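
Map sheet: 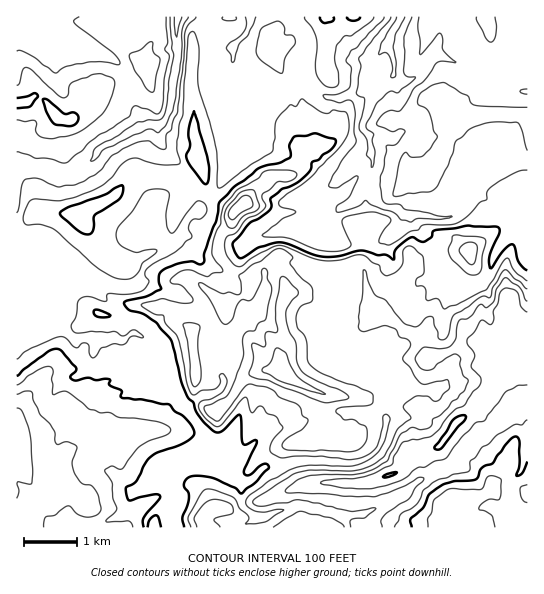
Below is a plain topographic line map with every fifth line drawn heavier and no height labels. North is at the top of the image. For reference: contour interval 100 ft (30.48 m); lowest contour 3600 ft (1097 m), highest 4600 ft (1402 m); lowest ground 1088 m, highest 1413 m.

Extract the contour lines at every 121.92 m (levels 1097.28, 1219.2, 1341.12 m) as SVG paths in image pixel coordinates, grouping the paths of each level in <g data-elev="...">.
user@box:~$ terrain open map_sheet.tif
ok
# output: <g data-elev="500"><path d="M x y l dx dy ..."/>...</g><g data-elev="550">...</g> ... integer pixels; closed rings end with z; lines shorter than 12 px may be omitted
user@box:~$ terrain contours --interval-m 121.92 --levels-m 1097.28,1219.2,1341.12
<g data-elev="1097.28"><path d="M182 17l-5 20-2-3-1-17"/><path d="M405 17l-10 18-2 12 3 15 0 13-3 3-2-1 2-10-4-12-3-2-7 1 2-11 16-26"/></g><g data-elev="1219.2"><path d="M144 527l0-9 15-19 1-4-7 0-23 6-3-3-1-11 10-5 10-20 7-7 28-10 12-8 1-6-5-9-7-7-7-4-6-7-27-5-20-1-1-1 1-6-13-6 1-6-15 1-6-2-12 3-4-1-3-3 6-6 0-4-14-16-4-2-10 2-31 25"/><path d="M161 527l-3-10-3-2-5 4-3 8"/><path d="M97 317l9 0 4-2-7-4-8-1-1 3z"/><path d="M527 270l-8-8-4-15-2-3-8 5-12 18-3 1-1-7 1-7 10-23-2-4-3-1-28 0-31 4-3 1-2 6-8 5-12-5-15 12-2 4 0 6-8-4-8 0-16-5-24 6-16 1-10-3-23-10-10-2-20 5-16 10-4 1-5-8-1-5 0-3 17-19 9-5 11-8 2-4-1-8 11-9 9-3 11-7 8-9 2-8 7-3 4-5 7-4 6-8-2-3-19-6-9 3-12 1-5 8 2 9-2 4-10 5-13 2-8 4-13 11-11 7-14 15-4 19-12 32-1 10-2 1-8-3-8 1-19 6-5 3-2 4 2 14-15 8-22 5 0 3 5 5 14 4 13 8 15 17 12 47 5 12 6 5 3 10 8 10 9 8 5 1 6-3 12-13 3-1 3 28 3 2 9-5 2 2-12 27-1 5 3 1 3 0 13-11 3 0 3 2-1 3-11 12-15 12-7-5-22-10-16-2-9 2-4 7 4 8 1 4-2 9-4 11 1 10"/><path d="M84 234l6 0 3-3 1-13 1-4 25-16 3-7-1-6-17 10-37 12-8 6 3 5 14 12z"/><path d="M204 183l2 1 2-3 1-15-15-55-5 18 1 17-4 11 4 8z"/><path d="M67 126l6 0 3-3 3-5-2-4-4-2-8 2-16-14-6-1 3 12 7 11 4 3z"/><path d="M17 108l13-1 8-10-1-3-3-1-7 3-10 2"/><path d="M320 17l1 4 4 2 8-2 1-2-1-2"/><path d="M347 17l1 2 5 2 6-2 1-2"/></g><g data-elev="1341.12"><path d="M527 420l-5 5-8 0-16 9-9 10-7 3-7 10-5 5 0 7-1 2-15 3-7 4-8 1-14 10-8 14-6 6-10 5-7 13"/><path d="M321 394l4 0-22-13-6-5-6-10-5-13-8-5-3 1-4 12-2 3-6 4-1 3 20 11z"/><path d="M527 312l-6-6-3-12-3-4-9-2-5 4-3 11-5 8 1 7-1 5-3 2-7-5-2 1-6 10-8 8 1 6 7 10-4 12 10 11-1 7-7 7-8 13-11 5-8 9-7 10-6 6-14 4-6 0-10 3-9 14-2 9-18 8-20 6-29 1-4 3 22 5 27 1 16-3 16-6 16-12 7-1 9-6 12-3 15-20 13-14 11-3 21-29 12-7 9 0"/></g>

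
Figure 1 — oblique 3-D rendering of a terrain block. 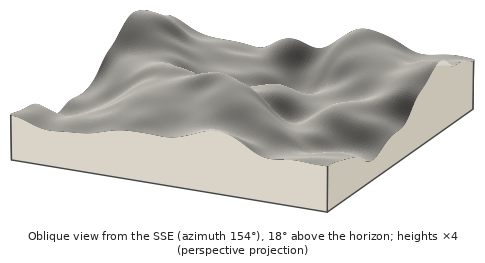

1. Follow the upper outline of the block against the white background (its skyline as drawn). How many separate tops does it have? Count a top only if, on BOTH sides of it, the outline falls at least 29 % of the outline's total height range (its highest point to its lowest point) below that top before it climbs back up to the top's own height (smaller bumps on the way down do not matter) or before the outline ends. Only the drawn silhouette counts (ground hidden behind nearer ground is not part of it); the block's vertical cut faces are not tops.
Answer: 1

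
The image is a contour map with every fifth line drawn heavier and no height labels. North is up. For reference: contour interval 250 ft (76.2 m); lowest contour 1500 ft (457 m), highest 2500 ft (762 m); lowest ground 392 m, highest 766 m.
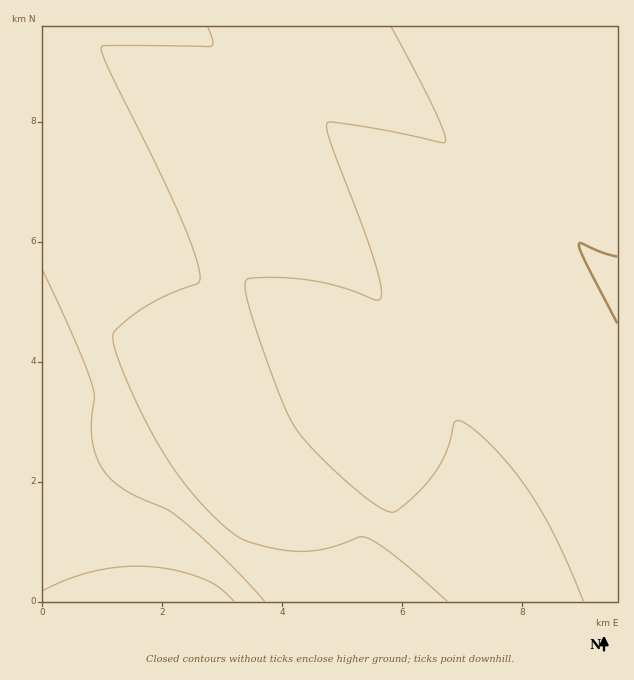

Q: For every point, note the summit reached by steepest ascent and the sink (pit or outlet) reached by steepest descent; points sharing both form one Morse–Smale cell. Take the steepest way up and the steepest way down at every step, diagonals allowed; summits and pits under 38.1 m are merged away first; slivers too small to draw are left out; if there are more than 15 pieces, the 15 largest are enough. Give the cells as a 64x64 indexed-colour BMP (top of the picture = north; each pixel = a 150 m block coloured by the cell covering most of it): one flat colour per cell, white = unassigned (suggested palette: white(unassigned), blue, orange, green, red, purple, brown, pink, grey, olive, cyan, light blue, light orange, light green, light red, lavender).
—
<image width="64" height="64" href="data:image/bmp;base64,Qk12CAAAAAAAAHYAAAAoAAAAQAAAAEAAAAABAAQAAAAAAAAIAAATCwAAEwsAABAAAAAAAAAA////ALR3HwAOf/8ALKAsACgn1gC9Z5QAS1aMAMJ34wB/f38AIr28AM++FwDox64AeLv/AIrfmACWmP8A1bDFABEREREREREREREREREREREREREREREREiIiIiIiIiIiERERERERERERERERERERERERERERERERIiIiIiIiIiIREREREREREREREREREREREREREREREREiIiIiIiIiIhERERERERERERERERERERERERERERERERIiIiIiIiIiEREREREREREREREREREREREREREREREREiIiIiIiIiIRERERERERERERERERERERERERERERERERIiIiIiIiIhEREREREREREREREREREREREREREREREREiIiIiIiIiERERERERERERERERERERERERERERERERERIiIiIiIiIREREREREREREREREREREREREREREREREREiIiIiIiIhERERERERERERERERERERERERERERERERESIiIiIiIiERERERERERERERERERERERERERERERERERIiIiIiIiIREREREREREREREREREREREREREREREREREiIiIiIiIhEREREREREREREREREREREREREREREREREiIiIiIiIiERERERERERERERERERERERERERERERERESIiIiIiIiIRERERERERERERERERERERERERERERERESIiIiIiIiIhERERERERERERERERERERERERERERERERIiIiIiIiIiERERERERERERERERERERERERERERERERIiIiIiIiIiIRERERERERERERERERERERERERERERERIiIiIiIiIiIhEREREREREREREREREREREREREREREREiIiIiIiIiIiEREREREREREREREREREREREREREREREiIiIiIiIiIiIRERERERERERERERERERERERERERERESIiIiIiIiIiIhERERERERERERERERERERERERERERESIiIiIiIiIiIiERERERERERERERERERERERERERERERIiIiIiIiIiIiMRERERERERERERERERERERERERERERIiIiIiIiIiIiMxERERERERERERERERERERERERERERIiIiIiIiIiIiIzEREREREREREREREREREREREREREREiIiIiIiIiIiIzMREREREREREREREREREREREREREREiIiIiIiIiIiIzMxEREREREREREREREREREREREREREiIiIiIiIiIiIjMzERERERERERERERERERERERERERESIiIiIiIiIiIjMzMRERERERERERERERERERERERERESIiIiIiIiIiIjMzMxERERERERERERERERERERERERERIiIiIiIiIiIiMzMzERERERERERERERERERERERERERIiIiIiIiIiIiMzMzMRERERERERERERERERERERERERIiIiIiIiIiIiIzMzMxEREREREREREREREREREREREREiIiIiIiIiIiIzMzMzEREREREREREREREREREREREREiIiIiIiIiIiIzMzMzMREREREREREREREREREREREREiIiIiIiIiIiIjMzMzMxERERERERERERERERERERERESIiIiIiIiIiIjMzMzMzERERERERERERERERERERERESIiIiIiIiIiIjMzMzMzMRERERERERERERERERERERESIiIiIiIiIiIiMzMzMzMxERERERERERERERERERERERIiIiIiIiIiIiMzMzMzMzERERERERERERERERERERERIiIiIiIiIiIiIzMzMzMzMRERERERERERERERERERERIiIiIiIiIiIiIzMzMzMzMxEREREREREREREREREREREiIiIiIiIiIiIzMzMzMzMzEREREREREREREREREREREiIiIiIiIiIiIjMzMzMzMzMREREREREREREREREREREiIiIiIiIiIiIjMzMzMzMzMxERERERERERERERERERESIiIiIiIiIiIjMzMzMzMzMzERERERERERERERERERESIiIiIiIiIiIiMzMzMzMzMzMRERERERERERERERERESIiIiIiIiIiIiMzMzMzMzMzMxERERERERERERERERERIiIiIiIiIiIiMzMzMzMzMzMzERERERERERERERERERIiIiIiIiIiIiIzMzMzMzMzMzMRERERERERERERERERIiIiIiIiIiIiIzMzMzMzMzMzMxEREREREREREREREREiIiIiIiIiIiIzMzMzMzMzMzMzEREREREREREREREREiIiIiIiIiIiIjMzMzMzMzMzMzMREREREREREREREREiIiIiIiIiIiIjMzMzMzMzMzMzMxERERERERERERERESIiIiIiIiIiIjMzMzMzMzMzMzMzERERERERERERERESIiIiIiIiIiIiMzMzMzMzMzMzMzMRERERERERERERESIiIiIiIiIiIiMzMzMzMzMzMzMzMxERERERERERERERIiIiIiIiIiIiIzMzMzMzMzMzMzMzERERERERERERERIiIiIiIiIiIiIzMzMzMzMzMzMzMzMRERERERERERERIiIiIiIiIiIiIzMzMzMzMzMzMzMzMxEREREREREREREiIiIiIiIiIiIjMzMzMzMzMzMzMzMzEREREREREREREiIiIiIiIiIiIjMzMzMzMzMzMzMzMzMREREREREREREiIiIiIiIiIiIjMzMzMzMzMzMzMzMzMxERERERERERESIiIiIiIiIiIiMzMzMzMzMzMzMzMzMz"/>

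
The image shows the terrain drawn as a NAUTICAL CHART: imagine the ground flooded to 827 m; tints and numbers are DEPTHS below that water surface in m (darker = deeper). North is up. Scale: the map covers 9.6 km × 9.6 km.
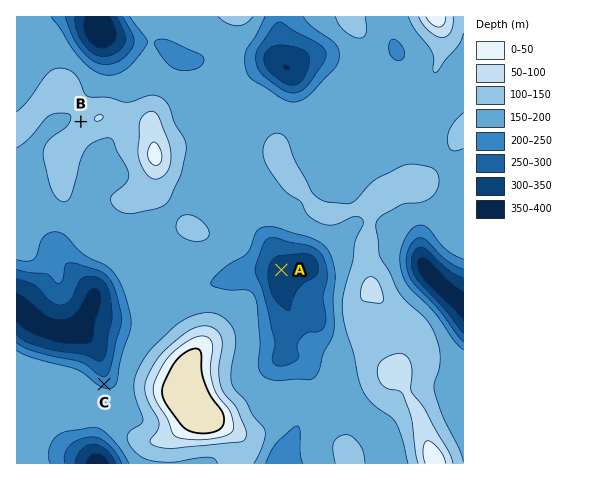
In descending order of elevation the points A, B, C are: B C A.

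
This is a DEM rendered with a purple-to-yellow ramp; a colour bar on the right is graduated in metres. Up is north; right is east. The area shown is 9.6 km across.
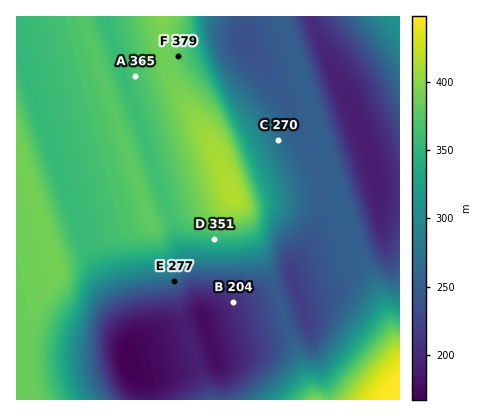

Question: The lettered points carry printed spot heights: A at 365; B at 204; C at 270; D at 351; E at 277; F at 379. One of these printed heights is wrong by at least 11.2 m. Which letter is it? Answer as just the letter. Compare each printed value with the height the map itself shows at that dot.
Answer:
E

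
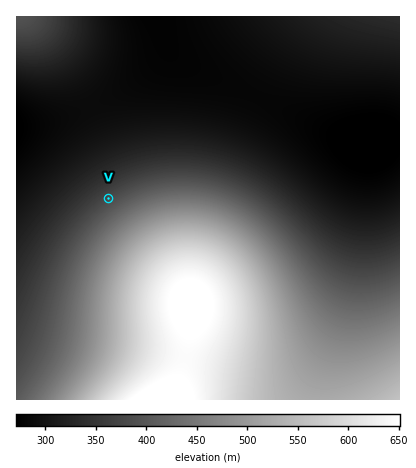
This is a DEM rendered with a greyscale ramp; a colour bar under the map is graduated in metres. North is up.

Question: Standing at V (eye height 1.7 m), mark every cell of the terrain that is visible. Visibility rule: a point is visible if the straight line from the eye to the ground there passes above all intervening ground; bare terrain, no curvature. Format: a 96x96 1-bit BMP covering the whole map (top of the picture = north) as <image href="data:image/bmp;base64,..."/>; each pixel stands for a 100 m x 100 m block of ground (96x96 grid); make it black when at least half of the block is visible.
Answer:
<image width="96" height="96" href="data:image/bmp;base64,Qk2+BAAAAAAAAD4AAAAoAAAAYAAAAGAAAAABAAEAAAAAAIAEAAATCwAAEwsAAAIAAAAAAAAA////AAAAAAAAAAAAAAAAAAAAAAAAAAAAAAAAAAAAAAAAAAAAAAAAAAAAAAAAAAAAAAAAAAAAAAAAAAAAAAAAAAAAAAAAAAAAAAAAAAAAAAAAAAAAAAAAAAAAAAAAAAAAAAAAAAAAAAAAAAAAAAAAAAAAAAAAAAAAAAAAAAAAAAAAAAAAAAAAAAAAAAAAAAAAAAAAAAAAAAAAAAAAAAAAAAAAAAAAAAAAAAAAAAAAAAAAAAAAAAAAAAAAAAAAAAAAAAAAAAAAAAAAAAAAAAAAAAAAAAAAAAAAAAAAAAAAAAAAAAAAAAAAAAAAAAAAAAAAAAAAAAAAAAAAAAAAAAAAAAAAAAAAAAAAAAAAAAAAAAAAAAAAAAAAAAAAAAAAAAAAAAAAAAAAAAAAAAAAAAAAAAAAAAAAAAAAAAAAAAAAAAAAAAAAAAAAAAAAAAAAAAAAAAAAAAAAAAAAAAAAAAAAAAAAAAAAAAAAAAAAAAAAAAAAAAAAAAAAAAAAAAAAAAAAAAAAAAAAAAAAAAAAAAAAAAAAAAAAAAAAAAAAAAAAAAAAAAAAAAAAAAAAAAAAAAADAAAAAAAAAAAAAAAf4AAAAAAAAAAAAAA/8AAAAAAAAAAAAAB/8AAAAAAAAAAAAAD/+AAAAAAAAAAAAAD/+AAAAAAAAADAAAH/+AAAAAAAAADwAAH/+AAAAAAAAAD4AAP/+AAAAAAAAAD+AAP/8AAAAAAAAAD/gAP/8AAAAAAAAAD/8Af/4AAAAAAAAAD//Af/wAAAAAAAAAD/////gAAAAAAAAAD////+AAAAAAAAAAD////4AAAAAAAAAAD////gAAAAAAAAAAD////AAAAAAAAAAAD////AAAAAAAAAAAD////AAAAAAAAAAAD////AAAAAAAAAAAD////gAAAAAAAAAAD////gAAAAAAAAAAD////wAAAAAAAAAAD////4AAAAAAAAAAD////4AAAAAAAAAAD////8AAAAAAAAAAD////+AAAAAAAAAAD////+AAAAAAAAAAD/////AAAAAAAAAAD/////gAAAAAAAAAD/////wAAAAAAAAAD/////4AAAAAAAAAD/////8AAAAAAAAAD/////+AAAAAAAAAD//////AAAAAAAAAD//////gAAAAAAAAD//////4AAAAAAAAD//////8AAAAAAAAD//////+AAAAAAAAD///////gAAAAAAAD///////wAAAAAAAD///////8AAAAAAAD////////AAAAAAAD////////wAAAAAAD////////4AAAAAAD/////////AAAAAAD/////////wAAAAAD/////////8AAAAAD//////////gAAAAD//////////4AAAAD///////////AAAAD///////////4AAAD////////////AAAD////////////4AAD/////////////AAD/////////////4AD//////////////AD//////////////wD//////////////+D///////////////4="/>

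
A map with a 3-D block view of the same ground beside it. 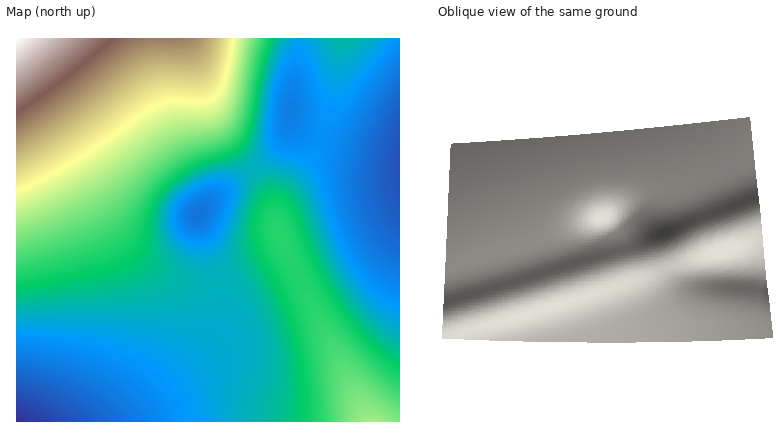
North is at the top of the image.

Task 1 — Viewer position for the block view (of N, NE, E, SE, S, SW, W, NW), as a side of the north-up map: E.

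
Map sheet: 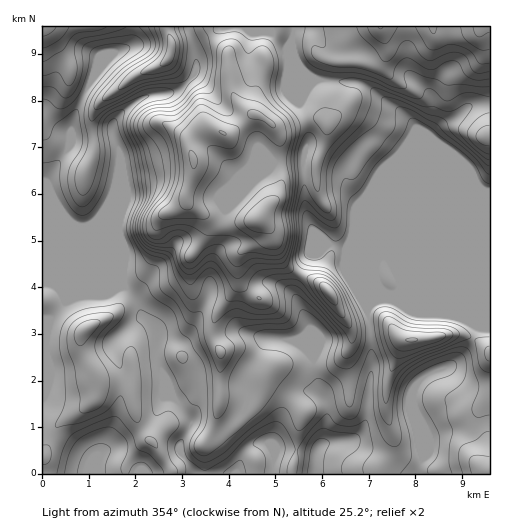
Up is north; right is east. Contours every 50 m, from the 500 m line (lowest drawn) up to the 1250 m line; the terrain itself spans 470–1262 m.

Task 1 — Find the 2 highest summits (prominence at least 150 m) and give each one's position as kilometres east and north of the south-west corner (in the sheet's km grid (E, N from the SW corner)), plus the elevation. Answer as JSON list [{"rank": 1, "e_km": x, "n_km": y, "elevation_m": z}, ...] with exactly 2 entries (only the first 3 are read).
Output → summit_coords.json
[{"rank": 1, "e_km": 3.24, "n_km": 6.76, "elevation_m": 1257}, {"rank": 2, "e_km": 2.74, "n_km": 8.96, "elevation_m": 1121}]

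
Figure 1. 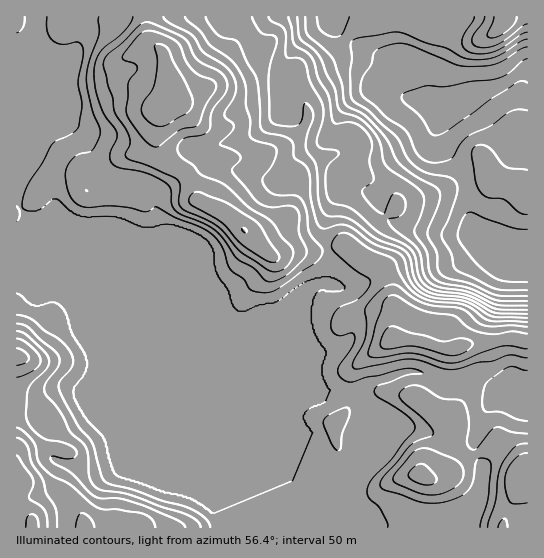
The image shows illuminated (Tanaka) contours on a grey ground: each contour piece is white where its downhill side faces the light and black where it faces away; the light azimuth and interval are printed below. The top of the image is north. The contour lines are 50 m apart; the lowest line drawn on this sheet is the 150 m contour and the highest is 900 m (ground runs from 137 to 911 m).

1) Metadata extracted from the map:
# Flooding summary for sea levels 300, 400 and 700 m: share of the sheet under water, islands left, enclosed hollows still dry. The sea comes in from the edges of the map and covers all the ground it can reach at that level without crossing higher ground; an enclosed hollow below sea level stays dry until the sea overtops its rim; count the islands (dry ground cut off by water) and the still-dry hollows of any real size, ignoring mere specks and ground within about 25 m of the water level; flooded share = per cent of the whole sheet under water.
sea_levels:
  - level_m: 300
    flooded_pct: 14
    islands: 0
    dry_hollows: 0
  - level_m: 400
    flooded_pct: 18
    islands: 0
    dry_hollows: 0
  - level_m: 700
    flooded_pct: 86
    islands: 2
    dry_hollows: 0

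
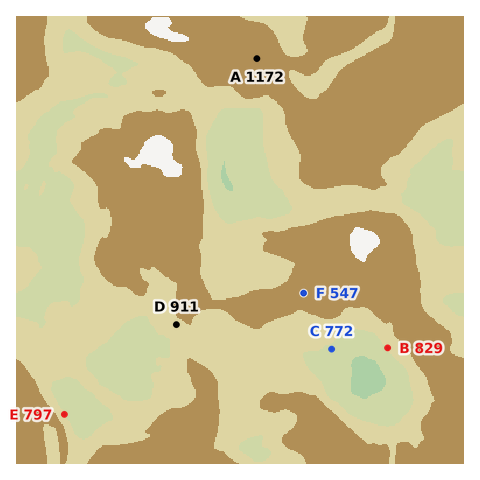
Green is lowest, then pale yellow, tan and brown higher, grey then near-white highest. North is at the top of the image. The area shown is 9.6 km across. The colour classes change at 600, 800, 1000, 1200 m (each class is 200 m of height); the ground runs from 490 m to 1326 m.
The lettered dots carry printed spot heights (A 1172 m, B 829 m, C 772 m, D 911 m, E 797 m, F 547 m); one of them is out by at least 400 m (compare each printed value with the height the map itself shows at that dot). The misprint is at F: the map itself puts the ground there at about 1047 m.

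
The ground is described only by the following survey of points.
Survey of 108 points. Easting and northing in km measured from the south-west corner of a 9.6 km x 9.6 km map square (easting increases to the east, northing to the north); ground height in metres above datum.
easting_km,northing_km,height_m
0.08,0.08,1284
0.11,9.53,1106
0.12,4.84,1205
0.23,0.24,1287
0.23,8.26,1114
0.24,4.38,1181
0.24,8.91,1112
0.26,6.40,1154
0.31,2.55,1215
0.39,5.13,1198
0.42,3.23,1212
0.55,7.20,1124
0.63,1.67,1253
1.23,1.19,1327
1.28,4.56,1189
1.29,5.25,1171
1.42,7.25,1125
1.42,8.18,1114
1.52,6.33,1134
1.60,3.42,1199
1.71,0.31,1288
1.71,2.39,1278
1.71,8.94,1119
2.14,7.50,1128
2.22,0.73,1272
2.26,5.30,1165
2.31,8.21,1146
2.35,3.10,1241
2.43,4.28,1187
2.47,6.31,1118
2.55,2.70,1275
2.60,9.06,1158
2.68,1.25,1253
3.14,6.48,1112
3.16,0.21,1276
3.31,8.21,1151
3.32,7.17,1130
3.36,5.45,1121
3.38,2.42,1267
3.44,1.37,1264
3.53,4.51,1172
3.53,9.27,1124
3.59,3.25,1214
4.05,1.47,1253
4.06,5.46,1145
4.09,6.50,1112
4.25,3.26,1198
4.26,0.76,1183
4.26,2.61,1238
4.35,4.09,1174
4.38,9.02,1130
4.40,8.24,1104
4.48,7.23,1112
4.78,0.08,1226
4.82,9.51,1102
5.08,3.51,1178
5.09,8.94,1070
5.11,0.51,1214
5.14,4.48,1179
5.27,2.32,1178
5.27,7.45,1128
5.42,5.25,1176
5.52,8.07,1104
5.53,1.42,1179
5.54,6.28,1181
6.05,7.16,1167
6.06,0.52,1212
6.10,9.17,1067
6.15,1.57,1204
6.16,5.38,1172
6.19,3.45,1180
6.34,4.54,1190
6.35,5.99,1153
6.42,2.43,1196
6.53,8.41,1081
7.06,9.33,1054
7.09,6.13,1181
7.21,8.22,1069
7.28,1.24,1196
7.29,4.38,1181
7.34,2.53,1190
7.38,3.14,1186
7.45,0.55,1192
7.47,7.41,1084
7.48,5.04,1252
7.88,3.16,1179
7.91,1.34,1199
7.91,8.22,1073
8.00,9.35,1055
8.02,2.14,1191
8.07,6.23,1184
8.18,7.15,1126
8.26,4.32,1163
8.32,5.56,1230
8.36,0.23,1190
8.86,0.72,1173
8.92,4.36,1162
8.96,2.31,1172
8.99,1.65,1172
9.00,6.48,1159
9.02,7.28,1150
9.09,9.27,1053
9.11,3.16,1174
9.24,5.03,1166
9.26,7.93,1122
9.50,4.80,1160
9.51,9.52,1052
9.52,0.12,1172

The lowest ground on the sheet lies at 1050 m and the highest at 1330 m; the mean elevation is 1170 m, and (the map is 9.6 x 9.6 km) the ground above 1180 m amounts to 39.4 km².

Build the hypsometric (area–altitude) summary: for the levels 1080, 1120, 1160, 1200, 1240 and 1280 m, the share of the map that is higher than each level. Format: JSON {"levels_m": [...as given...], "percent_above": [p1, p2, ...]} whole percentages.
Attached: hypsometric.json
{"levels_m": [1080, 1120, 1160, 1200, 1240, 1280], "percent_above": [93, 80, 60, 24, 12, 5]}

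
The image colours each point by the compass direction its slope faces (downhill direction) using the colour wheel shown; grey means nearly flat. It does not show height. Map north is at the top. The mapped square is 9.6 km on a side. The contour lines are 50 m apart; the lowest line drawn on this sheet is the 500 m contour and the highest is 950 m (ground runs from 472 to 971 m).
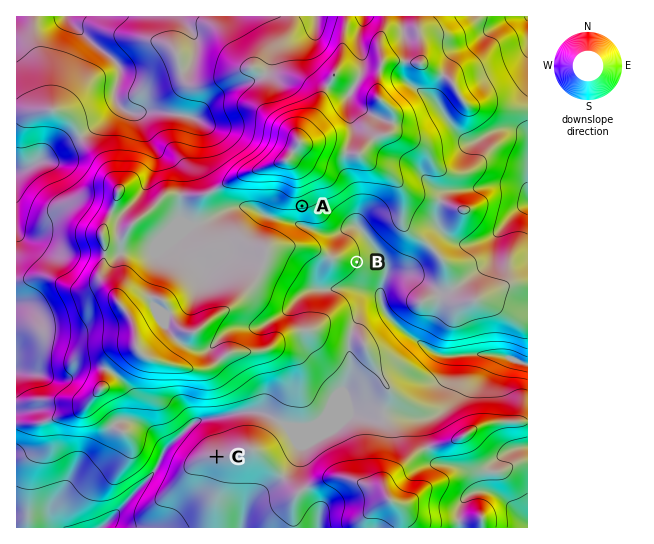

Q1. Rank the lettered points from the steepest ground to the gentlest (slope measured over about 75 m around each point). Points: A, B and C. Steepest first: A B C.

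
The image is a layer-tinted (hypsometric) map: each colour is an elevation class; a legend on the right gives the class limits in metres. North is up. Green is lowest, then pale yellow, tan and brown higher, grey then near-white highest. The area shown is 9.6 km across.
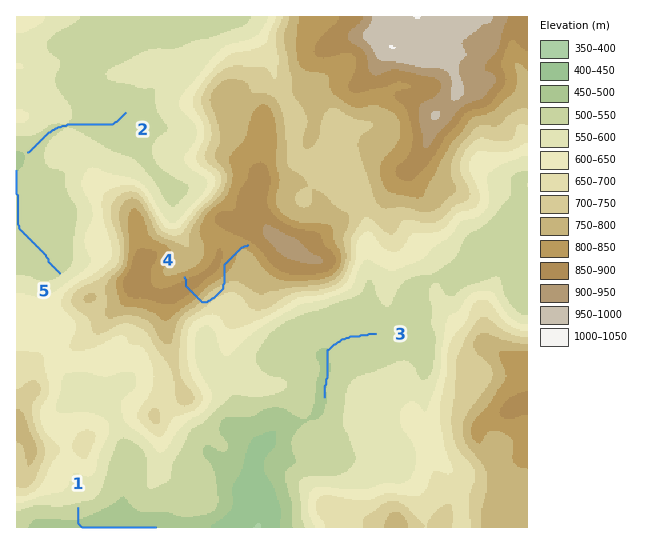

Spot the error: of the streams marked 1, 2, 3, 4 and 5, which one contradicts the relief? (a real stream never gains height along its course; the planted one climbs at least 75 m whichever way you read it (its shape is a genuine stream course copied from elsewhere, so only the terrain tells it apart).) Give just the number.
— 4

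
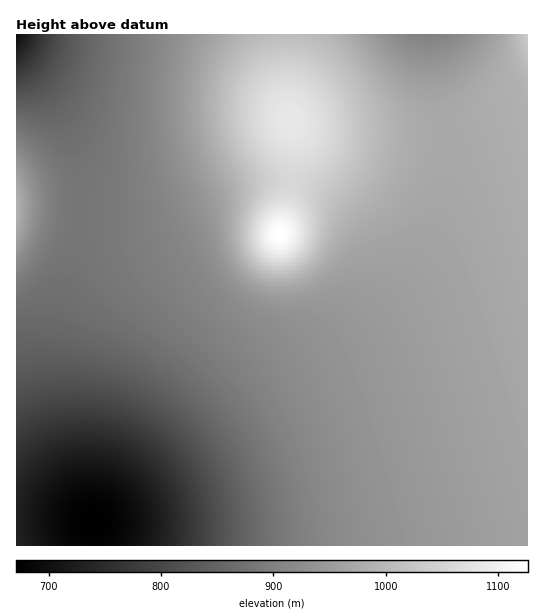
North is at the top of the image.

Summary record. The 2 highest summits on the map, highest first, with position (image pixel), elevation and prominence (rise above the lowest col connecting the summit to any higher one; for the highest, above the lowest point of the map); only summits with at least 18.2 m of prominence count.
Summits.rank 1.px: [279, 235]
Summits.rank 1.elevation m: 1126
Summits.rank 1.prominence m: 455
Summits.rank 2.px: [291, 121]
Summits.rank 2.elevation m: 1085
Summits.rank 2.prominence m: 31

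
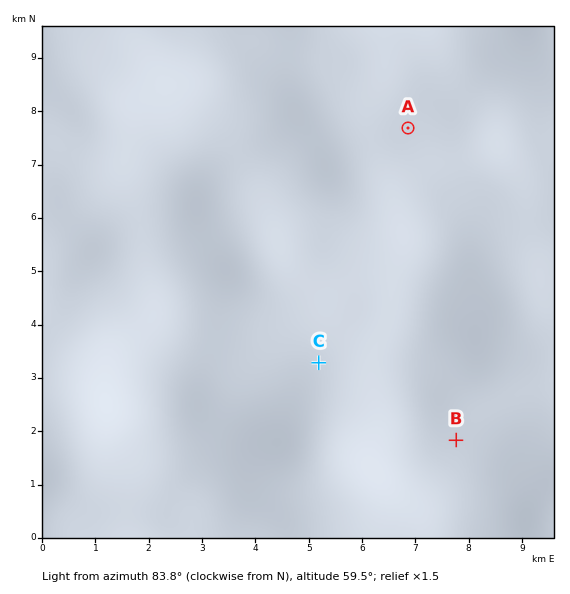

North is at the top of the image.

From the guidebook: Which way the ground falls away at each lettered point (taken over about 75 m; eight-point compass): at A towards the N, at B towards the S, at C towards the N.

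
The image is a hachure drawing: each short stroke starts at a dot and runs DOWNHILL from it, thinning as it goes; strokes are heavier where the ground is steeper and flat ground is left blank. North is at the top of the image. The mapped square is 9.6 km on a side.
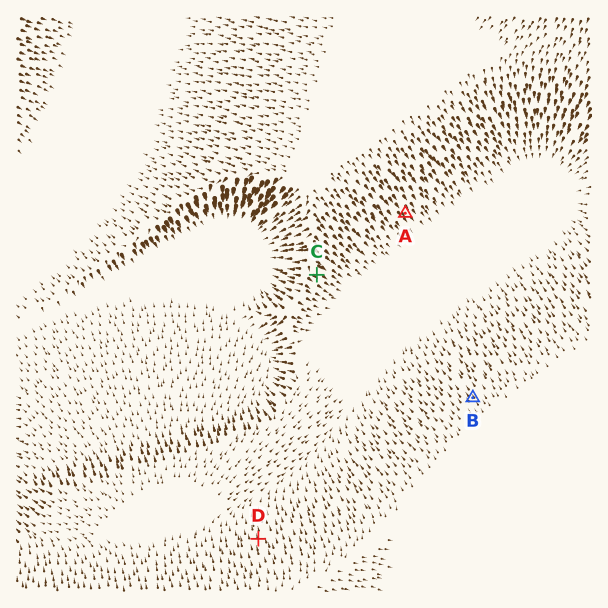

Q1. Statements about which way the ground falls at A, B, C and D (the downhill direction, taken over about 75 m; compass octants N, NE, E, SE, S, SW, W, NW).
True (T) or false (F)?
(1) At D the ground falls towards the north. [T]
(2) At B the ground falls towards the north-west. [T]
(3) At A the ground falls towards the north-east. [F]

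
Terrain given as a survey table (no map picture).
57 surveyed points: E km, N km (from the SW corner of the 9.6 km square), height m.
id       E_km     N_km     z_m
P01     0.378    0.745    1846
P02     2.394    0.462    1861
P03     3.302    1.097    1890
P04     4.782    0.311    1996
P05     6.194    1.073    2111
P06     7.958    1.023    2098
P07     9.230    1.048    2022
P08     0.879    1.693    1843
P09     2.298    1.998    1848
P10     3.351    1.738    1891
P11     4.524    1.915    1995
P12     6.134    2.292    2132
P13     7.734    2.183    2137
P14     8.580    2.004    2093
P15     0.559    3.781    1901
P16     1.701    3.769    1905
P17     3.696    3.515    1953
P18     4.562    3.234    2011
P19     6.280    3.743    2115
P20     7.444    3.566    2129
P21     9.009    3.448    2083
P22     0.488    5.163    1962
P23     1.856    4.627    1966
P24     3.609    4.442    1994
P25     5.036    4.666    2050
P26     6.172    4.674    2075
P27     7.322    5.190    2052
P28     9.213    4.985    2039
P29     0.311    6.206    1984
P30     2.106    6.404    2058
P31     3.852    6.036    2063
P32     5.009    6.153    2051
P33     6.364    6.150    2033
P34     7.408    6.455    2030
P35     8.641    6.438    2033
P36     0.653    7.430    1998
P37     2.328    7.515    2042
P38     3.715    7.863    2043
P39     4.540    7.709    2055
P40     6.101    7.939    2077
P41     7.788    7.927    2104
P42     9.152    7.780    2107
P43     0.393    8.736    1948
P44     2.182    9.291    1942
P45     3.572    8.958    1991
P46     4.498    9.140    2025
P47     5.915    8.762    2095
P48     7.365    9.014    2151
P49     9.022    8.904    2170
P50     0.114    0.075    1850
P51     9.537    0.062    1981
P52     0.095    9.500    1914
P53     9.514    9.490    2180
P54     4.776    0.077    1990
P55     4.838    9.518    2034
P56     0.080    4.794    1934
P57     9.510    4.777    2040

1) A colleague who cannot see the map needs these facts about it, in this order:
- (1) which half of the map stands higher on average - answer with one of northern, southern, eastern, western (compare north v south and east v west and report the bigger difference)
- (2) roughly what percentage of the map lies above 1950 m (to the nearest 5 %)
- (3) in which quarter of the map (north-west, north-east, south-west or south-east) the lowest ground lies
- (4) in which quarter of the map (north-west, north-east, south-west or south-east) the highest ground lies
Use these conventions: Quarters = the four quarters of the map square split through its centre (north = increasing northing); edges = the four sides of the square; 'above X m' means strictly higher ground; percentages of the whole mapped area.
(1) The eastern half stands higher on average than the western half.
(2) Ground above 1950 m makes up about 80 % of the sheet.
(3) Look to the south-west quarter for the lowest ground.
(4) The highest point lies in the north-east quarter of the map.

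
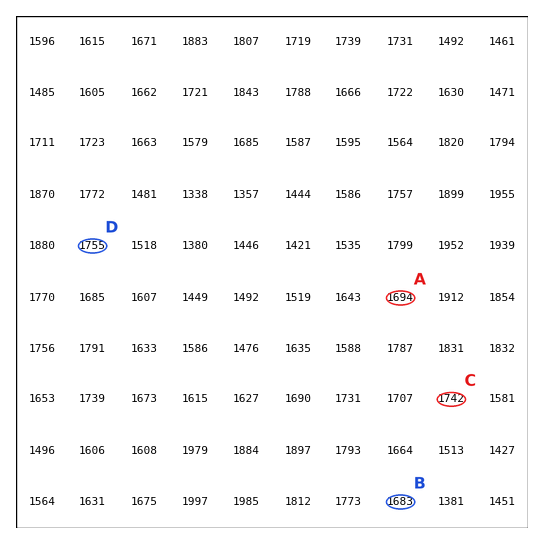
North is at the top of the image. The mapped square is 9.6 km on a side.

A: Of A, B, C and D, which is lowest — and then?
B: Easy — B A C D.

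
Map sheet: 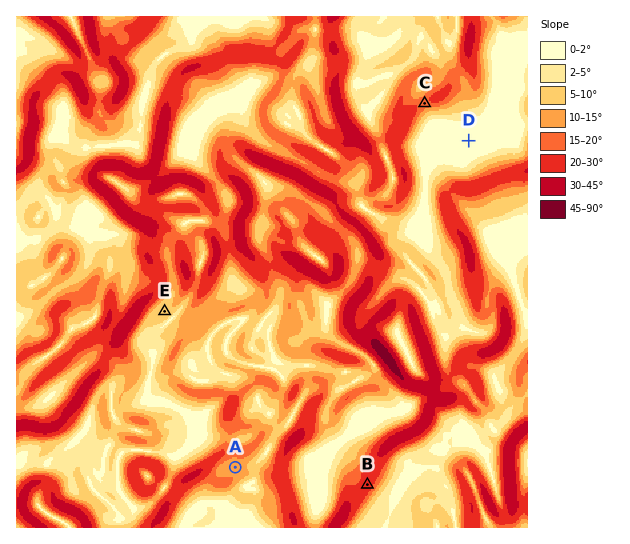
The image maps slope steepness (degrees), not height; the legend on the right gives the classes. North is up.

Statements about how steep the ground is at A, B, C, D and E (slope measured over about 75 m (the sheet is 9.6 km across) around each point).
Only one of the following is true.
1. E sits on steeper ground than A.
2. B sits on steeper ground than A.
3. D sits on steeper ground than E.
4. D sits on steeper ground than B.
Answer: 2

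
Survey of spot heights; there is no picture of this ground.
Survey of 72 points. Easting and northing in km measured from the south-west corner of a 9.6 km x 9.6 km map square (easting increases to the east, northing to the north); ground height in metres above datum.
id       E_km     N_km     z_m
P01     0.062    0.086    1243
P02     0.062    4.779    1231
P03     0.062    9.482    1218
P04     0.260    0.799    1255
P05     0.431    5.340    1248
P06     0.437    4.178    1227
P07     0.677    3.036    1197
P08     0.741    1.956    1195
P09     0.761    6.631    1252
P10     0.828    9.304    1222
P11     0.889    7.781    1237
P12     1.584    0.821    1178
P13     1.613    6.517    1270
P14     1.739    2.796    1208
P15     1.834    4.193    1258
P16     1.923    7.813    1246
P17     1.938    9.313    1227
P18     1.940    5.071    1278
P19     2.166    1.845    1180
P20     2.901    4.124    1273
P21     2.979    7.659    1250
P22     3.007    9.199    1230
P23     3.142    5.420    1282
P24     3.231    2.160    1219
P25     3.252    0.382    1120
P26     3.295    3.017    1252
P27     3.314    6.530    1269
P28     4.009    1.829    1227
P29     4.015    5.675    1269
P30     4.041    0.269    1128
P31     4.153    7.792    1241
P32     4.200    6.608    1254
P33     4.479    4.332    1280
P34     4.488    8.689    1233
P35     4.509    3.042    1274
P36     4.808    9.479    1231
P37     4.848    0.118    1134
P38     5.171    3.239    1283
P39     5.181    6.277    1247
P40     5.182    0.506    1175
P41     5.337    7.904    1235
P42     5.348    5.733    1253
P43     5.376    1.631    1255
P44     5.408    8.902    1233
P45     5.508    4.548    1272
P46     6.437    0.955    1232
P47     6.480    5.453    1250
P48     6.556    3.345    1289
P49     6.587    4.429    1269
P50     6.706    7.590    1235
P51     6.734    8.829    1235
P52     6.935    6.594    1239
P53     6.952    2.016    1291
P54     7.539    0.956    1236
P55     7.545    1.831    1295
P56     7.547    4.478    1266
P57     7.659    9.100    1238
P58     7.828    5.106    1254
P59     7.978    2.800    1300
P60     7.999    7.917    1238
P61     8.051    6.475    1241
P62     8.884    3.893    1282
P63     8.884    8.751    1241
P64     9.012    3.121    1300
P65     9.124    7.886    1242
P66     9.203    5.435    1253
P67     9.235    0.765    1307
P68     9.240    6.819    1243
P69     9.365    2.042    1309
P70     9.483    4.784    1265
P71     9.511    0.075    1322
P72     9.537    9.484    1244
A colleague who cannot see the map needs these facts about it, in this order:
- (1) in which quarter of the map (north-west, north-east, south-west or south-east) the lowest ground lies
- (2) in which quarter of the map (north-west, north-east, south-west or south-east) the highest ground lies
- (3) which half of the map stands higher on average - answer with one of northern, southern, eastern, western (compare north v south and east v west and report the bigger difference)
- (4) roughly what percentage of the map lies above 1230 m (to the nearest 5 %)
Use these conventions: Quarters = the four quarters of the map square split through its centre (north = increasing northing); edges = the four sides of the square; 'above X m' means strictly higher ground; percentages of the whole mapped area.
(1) The lowest ground is in the south-west quarter.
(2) The highest point lies in the south-east quarter of the map.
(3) The eastern half stands higher on average than the western half.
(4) Roughly 80 % of the ground is higher than 1230 m.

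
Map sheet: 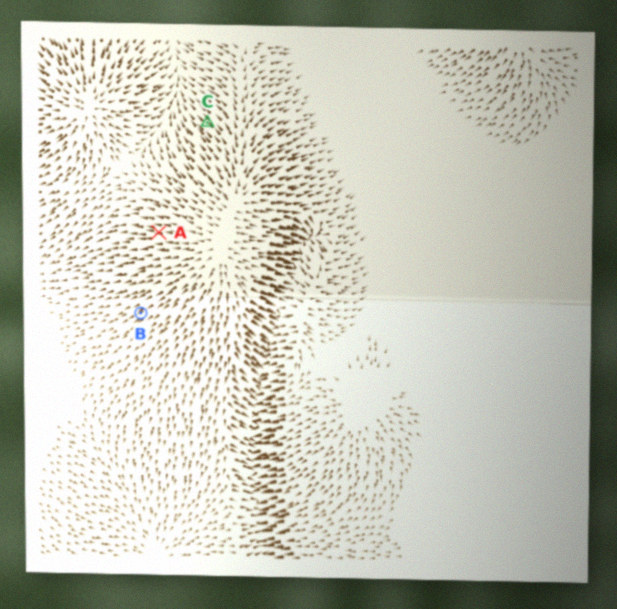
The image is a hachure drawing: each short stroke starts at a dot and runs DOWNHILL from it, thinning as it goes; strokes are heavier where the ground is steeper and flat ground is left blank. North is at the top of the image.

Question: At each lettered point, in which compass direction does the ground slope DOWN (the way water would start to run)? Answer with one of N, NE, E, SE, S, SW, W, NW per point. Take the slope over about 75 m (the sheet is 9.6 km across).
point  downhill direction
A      W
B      SW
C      NW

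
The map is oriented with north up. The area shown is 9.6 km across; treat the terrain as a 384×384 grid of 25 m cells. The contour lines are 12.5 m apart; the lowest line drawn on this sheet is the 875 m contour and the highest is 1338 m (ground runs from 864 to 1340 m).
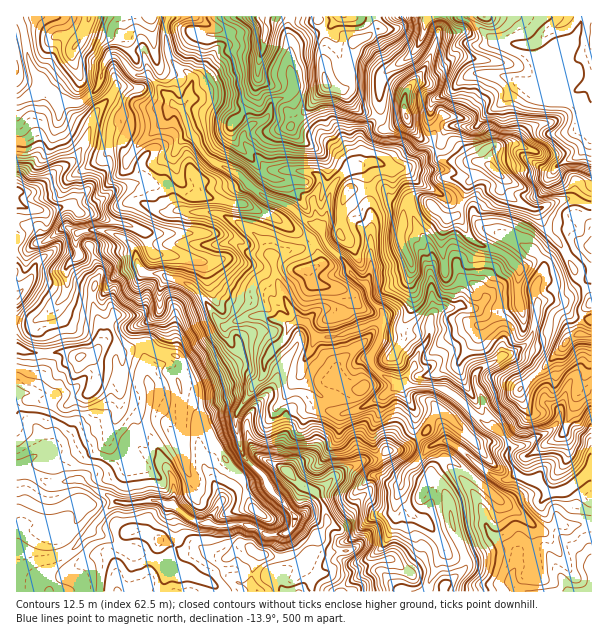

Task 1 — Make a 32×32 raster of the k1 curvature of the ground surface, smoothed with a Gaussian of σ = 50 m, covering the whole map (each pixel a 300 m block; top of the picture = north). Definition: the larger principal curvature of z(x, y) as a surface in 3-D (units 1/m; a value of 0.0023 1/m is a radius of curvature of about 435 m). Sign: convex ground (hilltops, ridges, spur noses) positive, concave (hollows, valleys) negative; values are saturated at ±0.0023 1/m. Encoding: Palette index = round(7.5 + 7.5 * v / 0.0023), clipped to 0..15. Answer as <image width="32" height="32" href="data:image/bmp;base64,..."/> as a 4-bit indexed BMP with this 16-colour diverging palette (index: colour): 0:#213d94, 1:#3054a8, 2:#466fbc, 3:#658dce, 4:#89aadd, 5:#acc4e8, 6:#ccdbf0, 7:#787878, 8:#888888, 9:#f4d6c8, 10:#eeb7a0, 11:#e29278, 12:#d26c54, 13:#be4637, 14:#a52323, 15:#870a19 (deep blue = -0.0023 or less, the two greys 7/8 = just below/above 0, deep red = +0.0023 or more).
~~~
<image width="32" height="32" href="data:image/bmp;base64,Qk12AgAAAAAAAHYAAAAoAAAAIAAAACAAAAABAAQAAAAAAAACAAATCwAAEwsAABAAAAAAAAAAlD0hAKhUMAC8b0YAzo1lAN2qiQDoxKwA8NvMAHh4eACIiIgAyNb0AKC37gB4kuIAVGzSADdGvgAjI6UAGQqHAIiHiYiIiJmJqbuIqriImYmIiYmIeImJmImpu5ibiIiYiJiZeImaz96p/pqYuYiIiIiJiamcurro3MyYiMeHqpmIiaqbi87v672ZiIm4mqmYiImZqayoy43rfIepmeuZiYiImYmbifrvjtmYup6pmaiIiIiImo+/7Mi+7KzL2ti4iHiIiJmeype5qcrJr7qcyIeIiYiJytmJmIuam+h53LqZmpiIibuviYiais6cnLmbiImph4m5mLeInKi5u7zJmYeKmIeciJi4iJrLmsiorZnLuqmru4ioi5m7rJqamJnoh4eamqp3qqqZi5uZmZnKvZiIrdu6iomJiqx7mKmayYu4iMx92qmIiaq6yrqae5iLuor7enioiIqamZu8mIqYmp+o243Lq7iJq7qdrHmcp8ip+9qbmaqpibvJnYqNqHqonJzN2pqpebuLmH2LyHeaiKu8t3iKrOyaqqeczKir36rLi8yomaqZy6m5qquqrNa6qcmZiIupjIh6iId8qtqXunmMiYqMmcmZyXiHu5va7qeJeaiYmIyqvHmK7Pq4zKl3mYrYmIiayZunvY+d3IibuIiKrJqId6uY29mPiomod4injI6qqHiel6u4jPx4iIiImZuKu5mJn3i5uYjru7qIiJqbmZuKqX6Xqayaj5h3iIiJiqiLm6qdqbqJzo+7uIiK"/>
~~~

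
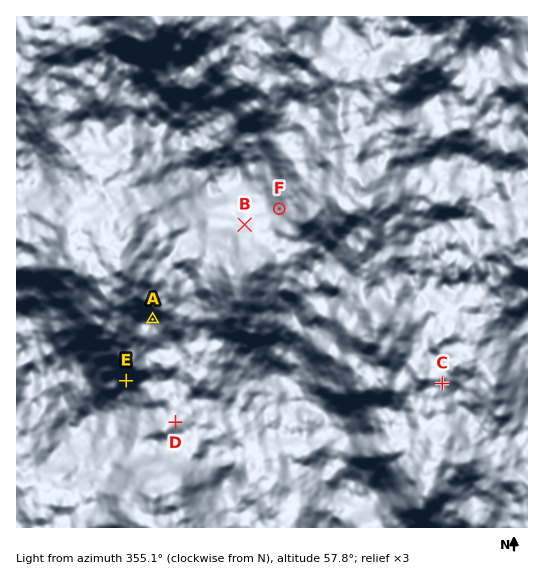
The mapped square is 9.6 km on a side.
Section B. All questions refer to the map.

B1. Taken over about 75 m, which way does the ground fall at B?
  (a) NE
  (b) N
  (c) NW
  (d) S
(b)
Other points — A S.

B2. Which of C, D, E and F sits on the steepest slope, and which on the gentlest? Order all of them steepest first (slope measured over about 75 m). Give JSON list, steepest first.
["E", "F", "C", "D"]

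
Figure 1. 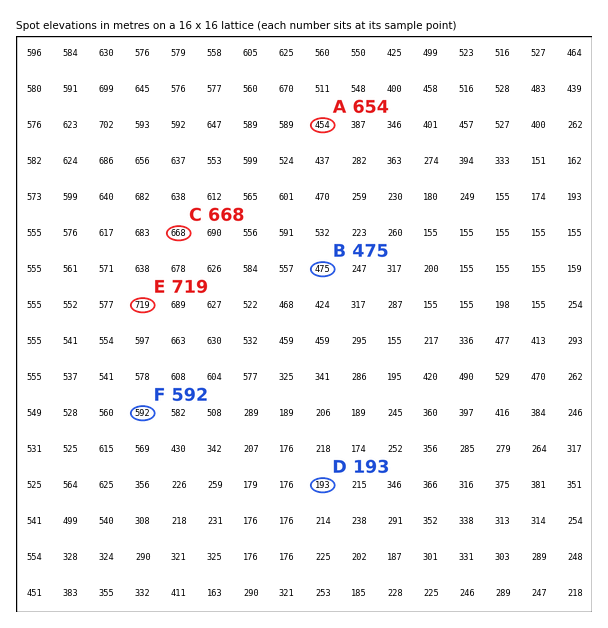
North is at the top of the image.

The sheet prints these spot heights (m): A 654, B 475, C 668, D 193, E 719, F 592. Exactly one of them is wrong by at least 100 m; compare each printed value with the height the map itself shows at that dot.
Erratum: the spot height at A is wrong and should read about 454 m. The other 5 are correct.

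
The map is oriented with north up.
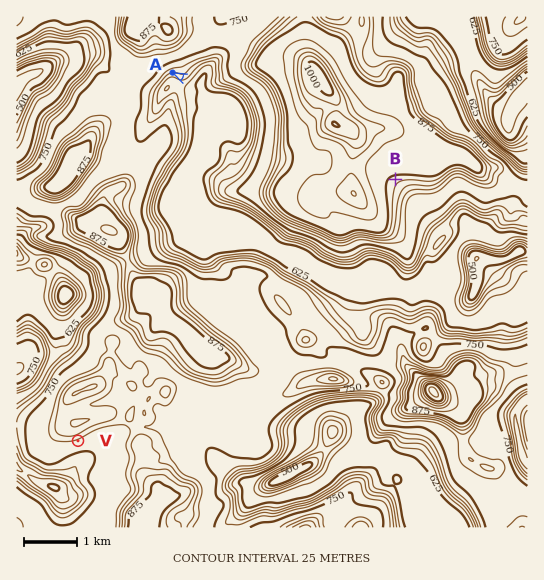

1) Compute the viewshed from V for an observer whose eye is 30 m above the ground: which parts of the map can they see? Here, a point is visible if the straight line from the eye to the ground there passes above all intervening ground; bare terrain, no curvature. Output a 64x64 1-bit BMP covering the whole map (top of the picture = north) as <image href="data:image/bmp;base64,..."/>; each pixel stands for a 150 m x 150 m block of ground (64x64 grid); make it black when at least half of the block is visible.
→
<image width="64" height="64" href="data:image/bmp;base64,Qk0+AgAAAAAAAD4AAAAoAAAAQAAAAEAAAAABAAEAAAAAAAACAAATCwAAEwsAAAIAAAAAAAAA////AAAAAAD//gAAAAAAAP/+AAAAAAAA//+AAAAAAAD5/4AAAAAAAOB/wAAAAAAAgH/AAAAAAAAB/8AAAAAAAAP/gAAAAAAAH/8AAAAAAAA//wAAAAAAAH//AAAAAAAAB/8AAAAAAAAB/wAAAAAAAAB7gAAAAAAAAAEAeAAA/AAAAAAfwAH4AAAAIAfgA/gAAAAAAPOD8AAAAADAPwHgAAAAB4AAAMAAAAAHAAAAAAAAAAYAAAAAAAAABgAAAAAAAAAEAAAAAAAAAAAAAAAAAAAAAAAAAAAAAAAAAAAAAAAAAAAAAAAAAAAAAAAAAAAAAAAAAAAAAAAAAAAAAAAAAAAAAAAAAAAAAAAAAAAAAAAAAAAAAAAAAAAAAAAAAAAAAAAAAAAAAAAAAAAAAAAAAAAAAAAAAAAAAAAAAAAAAAAAAAAAAAAAAAAAAAAAAAAAAAAAAAAAAAAAAAAAAAAAAAAAAAAAAAAAAAAAAAAAAAAAAAAAAAAAAAAAAAAAAAAAAAAAAAAAAAAAAAAAAAAAAAAAAAAAAAAAAAAAAAAAAAAAAAAAAAAAAAAAAAAAAAAAAAAAAAAAAAAAAAAAAAAAAAAAAAAAAAAAAAAAAAAAAAAAAAAAAAAAAAAAAAAAAAAAAAAAAAAAAAAAAAAAAAAAAAAAAAAAAAAAAAAAAAAAAAAAAAAAAAAAAA=="/>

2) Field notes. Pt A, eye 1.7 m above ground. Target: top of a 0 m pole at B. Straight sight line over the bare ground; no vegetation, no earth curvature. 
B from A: no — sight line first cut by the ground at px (276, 122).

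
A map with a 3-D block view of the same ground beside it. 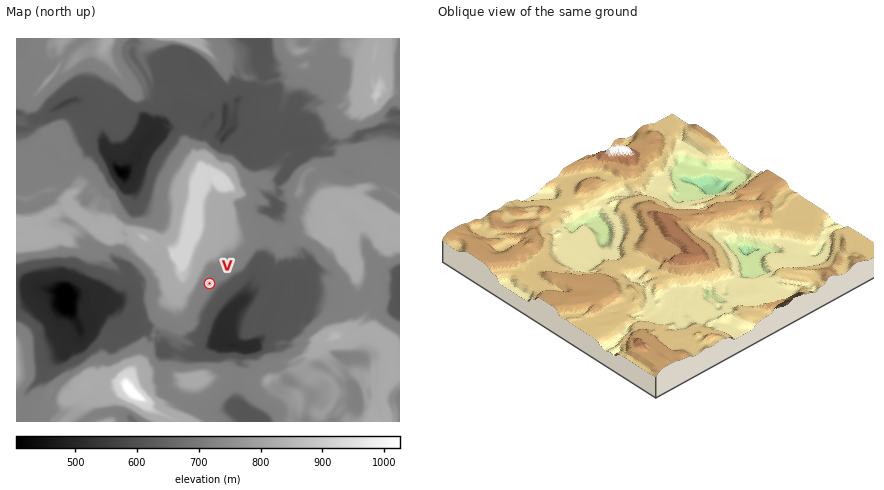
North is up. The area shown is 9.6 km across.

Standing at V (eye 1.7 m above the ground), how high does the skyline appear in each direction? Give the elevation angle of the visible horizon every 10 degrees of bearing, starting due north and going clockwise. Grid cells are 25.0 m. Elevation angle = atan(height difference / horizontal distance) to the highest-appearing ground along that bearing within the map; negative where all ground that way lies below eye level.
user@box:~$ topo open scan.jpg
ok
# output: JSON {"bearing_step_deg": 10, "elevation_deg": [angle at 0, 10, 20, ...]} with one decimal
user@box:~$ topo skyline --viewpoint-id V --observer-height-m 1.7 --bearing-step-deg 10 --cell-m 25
{"bearing_step_deg": 10, "elevation_deg": [8.4, 7.6, 5.7, 4.4, 1.3, 1.2, 1.9, 1.9, 1.7, 1.1, 0.2, 1.8, 1.9, 1.3, 0.9, 1.7, -0.0, 0.0, 2.2, 2.4, 2.2, 5.0, 5.4, 4.8, 7.2, 9.9, 12.2, 13.7, 14.5, 14.9, 15.0, 14.8, 13.7, 12.4, 10.8, 9.3]}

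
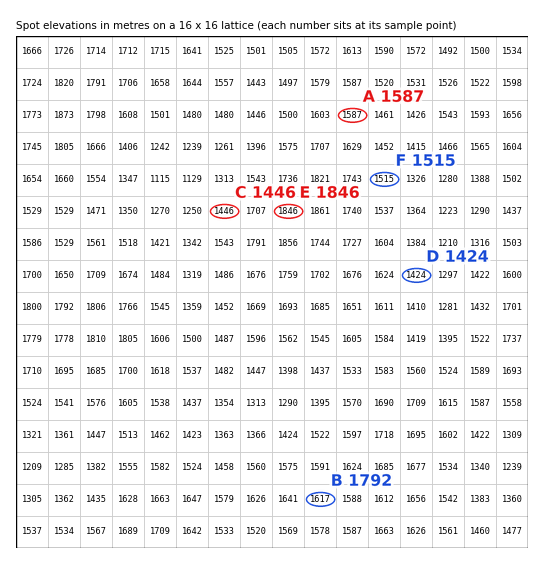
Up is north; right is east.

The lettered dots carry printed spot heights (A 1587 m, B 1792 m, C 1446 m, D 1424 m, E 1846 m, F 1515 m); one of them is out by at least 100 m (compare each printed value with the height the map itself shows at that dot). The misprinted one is B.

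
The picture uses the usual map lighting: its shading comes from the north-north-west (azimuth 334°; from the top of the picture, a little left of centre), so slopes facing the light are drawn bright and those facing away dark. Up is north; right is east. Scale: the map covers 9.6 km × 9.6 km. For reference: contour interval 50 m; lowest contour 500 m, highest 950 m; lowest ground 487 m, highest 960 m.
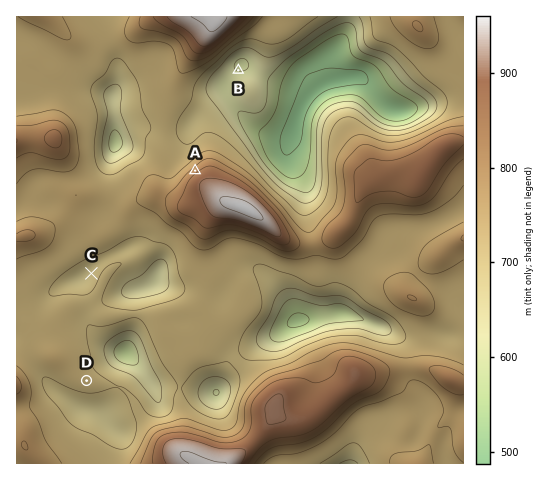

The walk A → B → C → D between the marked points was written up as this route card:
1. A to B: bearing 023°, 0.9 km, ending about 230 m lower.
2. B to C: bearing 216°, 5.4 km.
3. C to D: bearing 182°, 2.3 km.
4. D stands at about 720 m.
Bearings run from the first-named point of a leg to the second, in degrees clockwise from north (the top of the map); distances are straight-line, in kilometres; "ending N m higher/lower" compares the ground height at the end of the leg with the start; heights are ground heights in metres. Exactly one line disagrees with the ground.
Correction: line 1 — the distance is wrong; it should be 2.3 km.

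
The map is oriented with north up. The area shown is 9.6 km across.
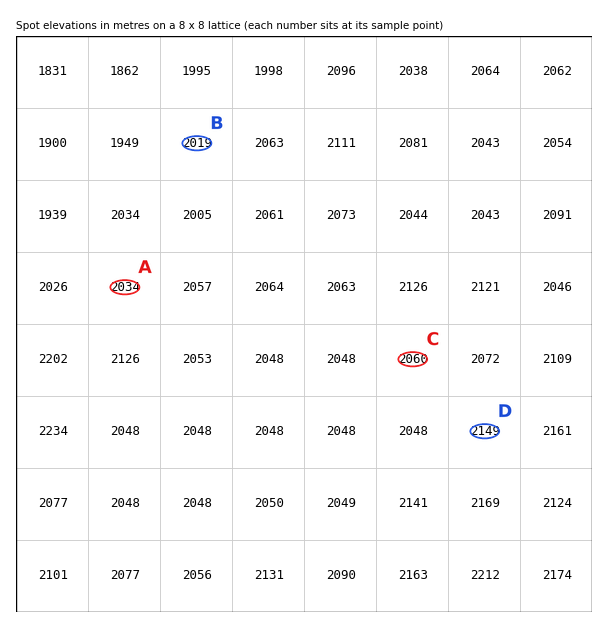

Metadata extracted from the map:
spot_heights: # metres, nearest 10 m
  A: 2030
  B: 2020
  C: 2060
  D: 2150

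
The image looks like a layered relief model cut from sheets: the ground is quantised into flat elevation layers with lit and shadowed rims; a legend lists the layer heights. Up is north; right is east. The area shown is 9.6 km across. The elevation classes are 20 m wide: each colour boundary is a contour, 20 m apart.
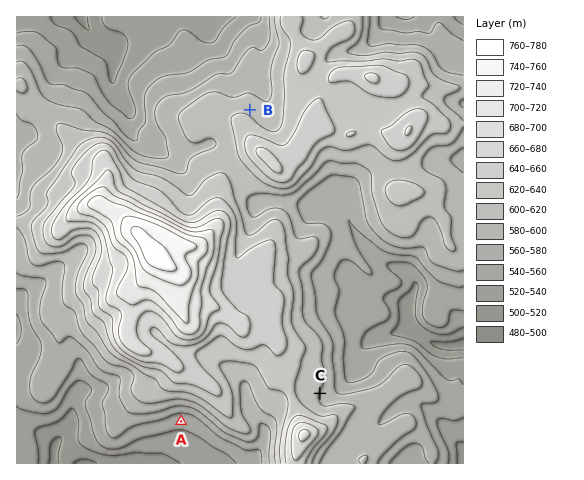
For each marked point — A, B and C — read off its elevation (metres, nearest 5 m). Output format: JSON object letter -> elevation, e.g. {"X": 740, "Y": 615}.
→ {"A": 545, "B": 615, "C": 600}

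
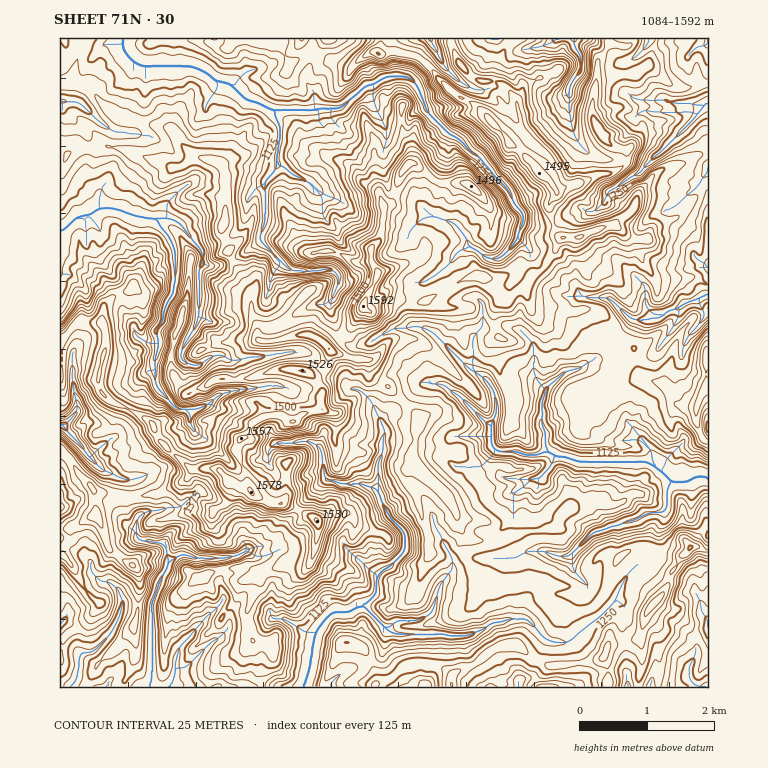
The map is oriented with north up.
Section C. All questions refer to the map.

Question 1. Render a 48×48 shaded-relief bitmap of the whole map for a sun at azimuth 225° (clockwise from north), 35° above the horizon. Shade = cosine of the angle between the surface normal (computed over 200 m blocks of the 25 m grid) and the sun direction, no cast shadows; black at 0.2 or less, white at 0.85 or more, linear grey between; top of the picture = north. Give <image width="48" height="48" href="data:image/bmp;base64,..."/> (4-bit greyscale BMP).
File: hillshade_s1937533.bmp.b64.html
<image width="48" height="48" href="data:image/bmp;base64,Qk32BAAAAAAAAHYAAAAoAAAAMAAAADAAAAABAAQAAAAAAIAEAAATCwAAEwsAABAAAAAAAAAAAAAAABEREQAiIiIAMzMzAERERABVVVUAZmZmAHd3dwCIiIgAmZmZAKqqqgC7u7sAzMzMAN3d3QDu7u4A////AKmqmpqrvMy6mKq6lmm9p4qazN3chpl2i3mZqoqbvMu6ZZu6l4mZdnmbzLqriKlmm2mpqImqurupRJvKdVVERGial3eamKhnmXqqqHqqu7uVI4uWM0VWeId2VpmZiJh3h6yqmHy7u7pjR5pkNauqzKmHermaeJp3ZMy4iJzKu8pnuoiIe8y7y7qqvKiJiap2RM2UmqrKu7ubypm6qsyZqqqquoiImal0V9tm3Xmrmsuby5qpiaqZqqmJmId5mZh1adh8+0eYVoiKu6iHWaqpq5h4h1WKmZmIine+tBWYm7maq6ZFirm6mpiIdmiJmImauHnbQVve/qnLrKZJq4jKm5mZiamHZWZ5hovHN8zv/IvMzcdplhzqu4iIiah3dkRXNJula8zN6pzu7ZNWMH/auXZneJiamYd3aMuXmqvNus7tlREyA9+7tlZmZoiJqZiId92FaKvMzuyGUQEiOv27dFZmZohmVWVndtkUiZvd3YY0YyWYnOynRXZnaIU0RER4mYA7y77phndGcyrJist0aHVVZmV4iIirzQLMu++DR7lWU0u4aKp2h0Jpl6zcuprd7yvbvekyi7hnqq2naLuHd1fMh97KmJ3s79zM3rMEmoiL2ounWLuYh0m6V9yZiL3M2qz+yDArupmIZppDWbp2U3uqWcuZmby8u476QwPtrMp1WJUUi6dVSLe6WKqZmau6m53GRCvXm5iJvKRJynV3q2jIabmImaqYm5unVFuEh3mZmFWbuGiapny4mqmpmZd4nJuoQ1iYqKqqh5uYdWiZeLyqmruqmYd4nHq3Ilm4mrzam8dGd3d2m7uoi6mZmGV3mGumNoqoaauXiWN7uXeKy6qYu4iZhTRlhIh2amiHa8uGd1SN11i8upq7yXiIRHeYZJZ3ikZ3jcp2iGaKlFiqmJy6l2d3aqq3eKmXiDJorKllZUJqiFaIiKuJh3iaqouXh6qHhSGJmpcyJnfOyUaIiZZHiIm6l6p3Zql3dDKIjLYSv9ztxkeIh1R3eaqpibl2Z6l4dTOHzqQ6/Jh5lUeIdouGm7uprLlmeKiIZEWJ7YRqtzJnZ2eHaMtnnLl3moVGh5iYZ4mt7IRptTV2q4d3i7pjraVFZmRndpmZmrzN22RalEZ77HaKvMkC7qd2V3Rod4iavMzMumVpZFnO6mibvKAK/rh2iERoeIiavMyqu3VnZ73ttoqpdwB//nVWd2V4h3mrzLqrumZmnMzJd5lhIQT/6DJGmFVndomqqYiZhmZWq6mHmIcgEF/+lBJpt0RmeHiIiJqWVmVWmnZpp4cQOv/5QRSdlCRneXd5qZllVmVFmGZ6lZgBz/+VMSbLMjVniHirh3hmZlVYqIipZ6YK/9dWMje4JFVnh6u3ZndmZmesy6u6eII/+1V2M1ioRneKmaqGZnZmZ5rMuqzJiXPPtYhkRmmZaJmpiYh2Z4iHm8u7qKu6m778WnRDRmR6iYhlaIh2eaqrzcu7qJmZzM60qSRVVCGaiIZVd5l2isu83LvLhoZ3m6g11DVnUgKpunNmdQ=="/>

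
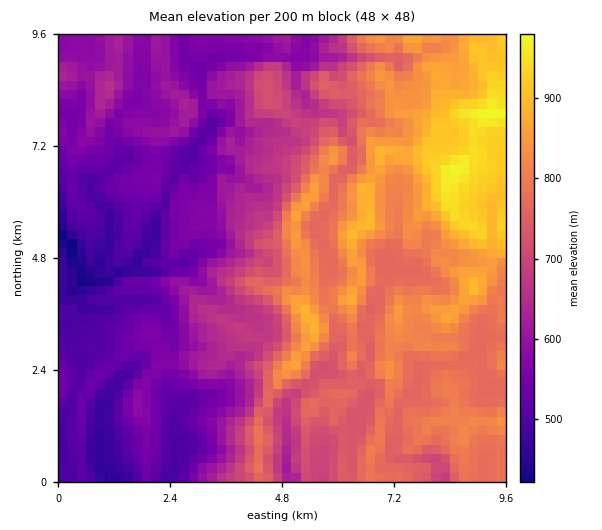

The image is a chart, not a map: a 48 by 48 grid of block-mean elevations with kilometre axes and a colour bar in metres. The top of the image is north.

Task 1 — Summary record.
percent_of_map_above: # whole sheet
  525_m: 85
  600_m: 65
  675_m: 53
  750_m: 41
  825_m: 17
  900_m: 6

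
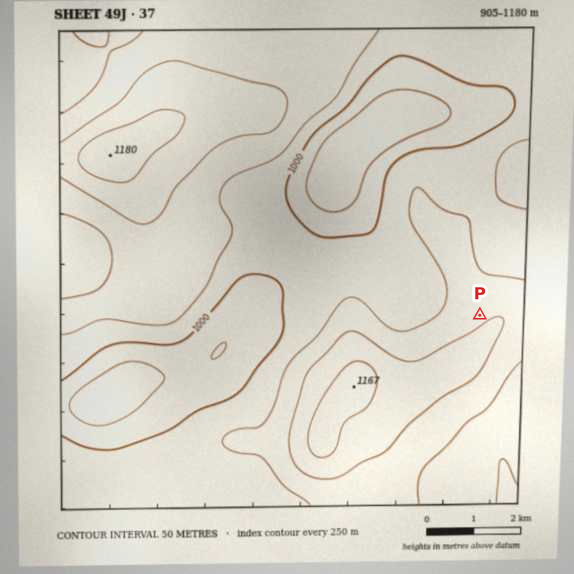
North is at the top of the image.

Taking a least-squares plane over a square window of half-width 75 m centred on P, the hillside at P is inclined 5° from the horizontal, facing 318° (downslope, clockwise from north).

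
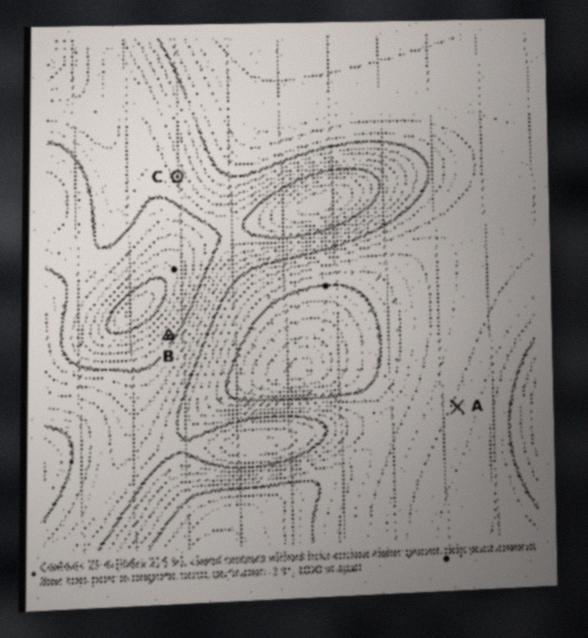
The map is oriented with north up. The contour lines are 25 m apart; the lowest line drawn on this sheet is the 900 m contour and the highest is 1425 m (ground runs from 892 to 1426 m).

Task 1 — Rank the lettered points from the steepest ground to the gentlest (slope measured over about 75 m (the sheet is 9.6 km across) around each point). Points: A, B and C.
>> B C A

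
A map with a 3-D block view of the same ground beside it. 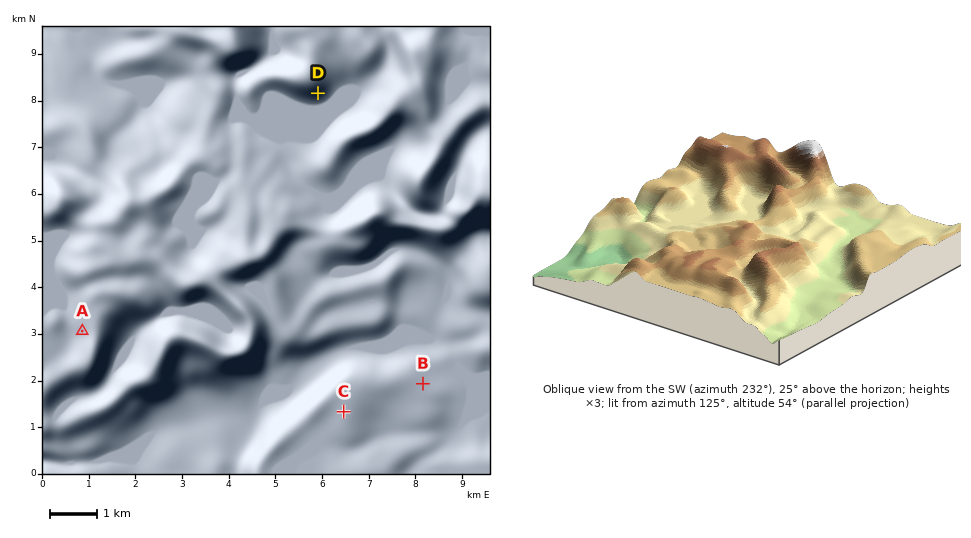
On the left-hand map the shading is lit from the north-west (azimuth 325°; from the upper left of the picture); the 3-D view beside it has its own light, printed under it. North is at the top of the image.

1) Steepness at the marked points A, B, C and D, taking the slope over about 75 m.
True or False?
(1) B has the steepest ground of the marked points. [False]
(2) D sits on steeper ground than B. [True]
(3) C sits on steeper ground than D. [False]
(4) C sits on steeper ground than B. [False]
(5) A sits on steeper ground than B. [True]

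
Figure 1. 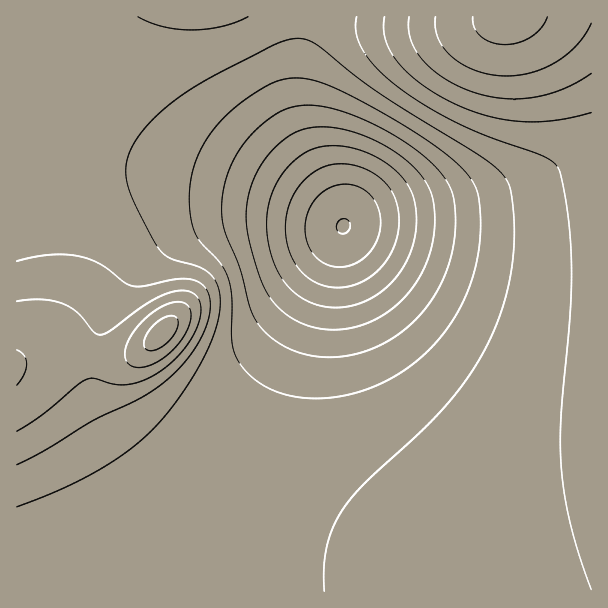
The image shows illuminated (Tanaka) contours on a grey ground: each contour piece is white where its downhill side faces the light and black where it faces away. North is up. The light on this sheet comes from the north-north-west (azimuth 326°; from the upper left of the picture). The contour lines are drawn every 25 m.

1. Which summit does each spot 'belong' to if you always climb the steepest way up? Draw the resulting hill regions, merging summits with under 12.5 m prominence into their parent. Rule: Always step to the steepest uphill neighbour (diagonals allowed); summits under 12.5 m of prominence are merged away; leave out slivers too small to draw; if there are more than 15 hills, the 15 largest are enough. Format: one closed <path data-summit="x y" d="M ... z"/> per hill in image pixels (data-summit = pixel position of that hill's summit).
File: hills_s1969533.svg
<path data-summit="509 17" d="M591 16l-283 1-8 45 0 46 10 39 27 56 6 16 0 9-60 125-35 60-20 31-48 60-54 54-39 34 505-1z"/><path data-summit="17 368" d="M89 162l-62 0-11 2 1 428 67-2 42-39 12-15 8-17 4-19-6-20-40-57-6-12-7-28 1-30 8-27 15-32 19-27 12-11 21-15 18-9 22-8 26-4 46 0 45 6 18-1-54-23-48-15-67-15z"/><path data-summit="206 17" d="M308 16l-291 0-1 146 73 0 46 4 54 9 72 18 57 21 24 12 1-7-6-16-27-56-10-39 0-46 8-39z"/><path data-summit="162 333" d="M279 220l-46 0-26 4-22 8-26 14-13 10-12 11-19 27-19 45-5 24 0 20 3 15 10 25 40 57 4 12 2 17-4 10-13 23-50 50 9-4 34-30 64-66 38-48 20-31 35-60 60-126z"/>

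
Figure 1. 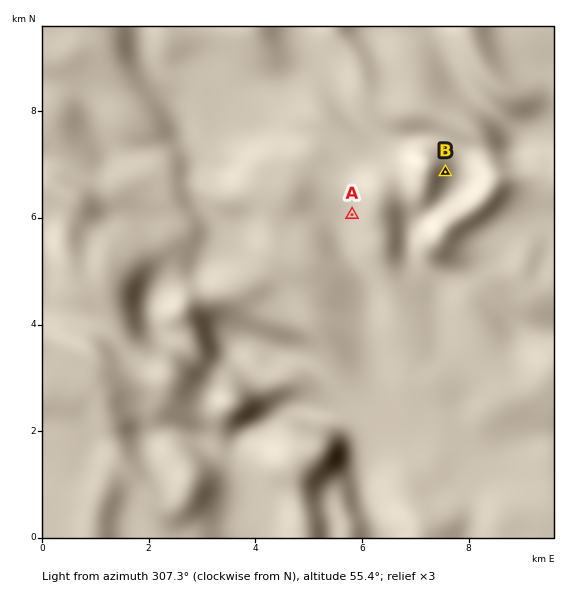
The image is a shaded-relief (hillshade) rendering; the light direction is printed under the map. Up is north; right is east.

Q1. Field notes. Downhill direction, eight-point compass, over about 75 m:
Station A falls SW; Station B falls E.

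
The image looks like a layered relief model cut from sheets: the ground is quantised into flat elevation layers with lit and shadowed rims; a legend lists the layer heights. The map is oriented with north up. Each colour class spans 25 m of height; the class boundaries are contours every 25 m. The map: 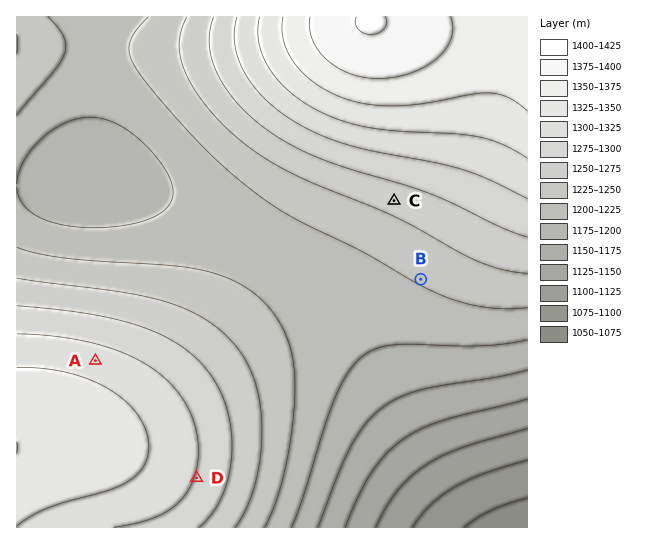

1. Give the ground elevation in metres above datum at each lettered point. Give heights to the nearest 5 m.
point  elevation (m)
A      1315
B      1225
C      1260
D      1300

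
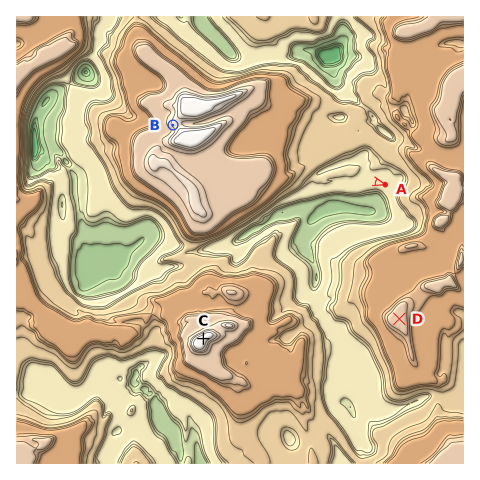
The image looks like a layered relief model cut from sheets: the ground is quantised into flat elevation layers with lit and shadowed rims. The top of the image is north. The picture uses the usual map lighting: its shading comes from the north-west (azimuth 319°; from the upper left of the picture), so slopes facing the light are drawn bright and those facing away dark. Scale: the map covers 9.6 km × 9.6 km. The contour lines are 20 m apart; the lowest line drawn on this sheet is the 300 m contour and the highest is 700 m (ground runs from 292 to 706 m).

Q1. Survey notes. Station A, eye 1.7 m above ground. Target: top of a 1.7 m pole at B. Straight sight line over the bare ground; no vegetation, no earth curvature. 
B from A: hidden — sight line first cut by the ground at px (285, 156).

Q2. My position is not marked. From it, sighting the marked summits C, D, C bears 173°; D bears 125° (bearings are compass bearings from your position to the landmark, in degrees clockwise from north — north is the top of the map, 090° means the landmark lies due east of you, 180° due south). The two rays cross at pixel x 182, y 167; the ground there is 640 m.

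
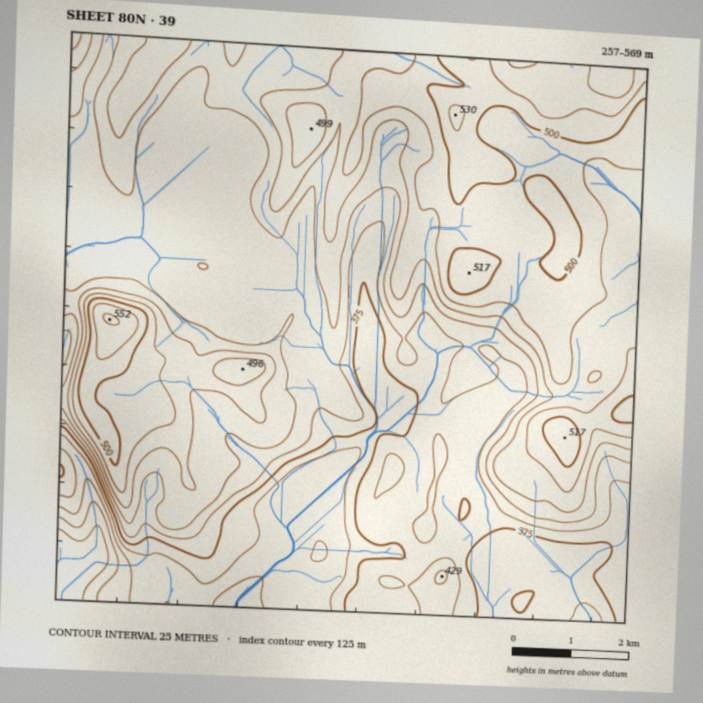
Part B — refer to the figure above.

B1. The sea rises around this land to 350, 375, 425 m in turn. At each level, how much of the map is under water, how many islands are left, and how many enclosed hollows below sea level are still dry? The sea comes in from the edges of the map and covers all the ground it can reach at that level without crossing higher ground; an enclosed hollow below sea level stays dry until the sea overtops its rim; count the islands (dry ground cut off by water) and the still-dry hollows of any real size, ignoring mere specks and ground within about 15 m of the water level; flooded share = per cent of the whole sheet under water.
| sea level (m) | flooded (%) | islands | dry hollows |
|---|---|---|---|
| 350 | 8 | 0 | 0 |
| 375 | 16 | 0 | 0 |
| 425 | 50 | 0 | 0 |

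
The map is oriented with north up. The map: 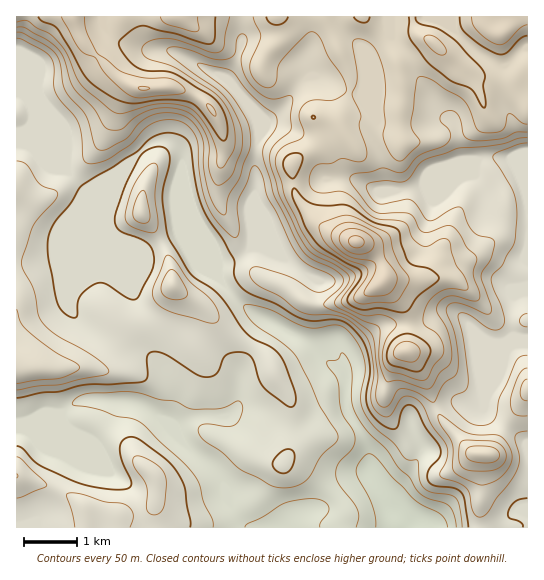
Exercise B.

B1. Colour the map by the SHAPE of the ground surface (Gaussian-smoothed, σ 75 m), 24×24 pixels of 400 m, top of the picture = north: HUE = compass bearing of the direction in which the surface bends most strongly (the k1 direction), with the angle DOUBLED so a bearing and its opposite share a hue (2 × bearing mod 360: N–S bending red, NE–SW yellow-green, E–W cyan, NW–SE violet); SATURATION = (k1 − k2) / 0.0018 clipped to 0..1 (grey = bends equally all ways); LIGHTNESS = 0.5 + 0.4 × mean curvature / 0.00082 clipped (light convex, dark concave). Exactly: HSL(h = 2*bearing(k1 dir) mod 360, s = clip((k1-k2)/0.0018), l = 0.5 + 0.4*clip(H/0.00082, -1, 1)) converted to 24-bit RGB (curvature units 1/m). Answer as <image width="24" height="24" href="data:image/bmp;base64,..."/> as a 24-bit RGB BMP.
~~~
<image width="24" height="24" href="data:image/bmp;base64,Qk32BgAAAAAAADYAAAAoAAAAGAAAABgAAAABABgAAAAAAMAGAAATCwAAEwsAAAAAAAAAAAAAdYNoa3J4imZ+la5/e4WgfW6coI51eJeEgJygeWKekF6Di4xnZHplZ4Z5jHJ5pqqLf5OhbFSIfldkZlE+MEZV8eOITZFeaH2GYpxkX5Oie9XUh5jBdm2yojaHwbN9fZqHbYSMbFR2hWt4pGNtjW5TUIlPW6F5f7CAjlqGfEh1kjF0vIReIVNFx+5yoYBfS3ZyptDbY4rDiVxCb1U4VCIvwJ5FptqwfZGvkFGUfUVzj2Zha2Whqa69gKCmX5Vsd4ZTaURmh0F0O6y1wbLq1HHsrMNYp8lXK36Vw2NHbTo9gWtof3d/PjyZpuKygqp5gDxefzZSX36ch7CzdYacoJCJqH6Sl22Ge51zRDFndY1Ya8qHHjQ7n85D09z42Nf0LhGojVhIgH5/g3R8anWRWbSkoLd8gkdVd0VqeqyueaKlgm2Ah4B2j4ptiJdzi5asjVy1ghV2geJsQCiUkziyiv+zTXAswS8QhCZBboZKbHhPUZRUap1meIpWg2U9fUE5en9hgJRcd4VYYnZvhW9knp5ra6V3kKBvRBZe20rM1PWnEw0mh/dwhX0/cFtRZkSC0n+KqKhEgo4+aosxXWwlkJsxPqhfa7mtbnSPj4WChJqCTE9+mXN6hsWKcIKZnHaWGx5uY0HP/5N+aCmCee5gR3RgVouTOWZ+56ennZPZqbTnr6nrl6bpf4XPfoG0fV2LgHKDjZaCkph9SUhzgrKNkr+Sc2qEe1VuSUJ2MBVN+bOup+C4Z6u2ZM2oOzp9Y3d/MOI+epyCd5aMhXRyhFNmjVxch3BpfGuBd3+JlJqBjWpyaKWwg9G5p1ySiDdJfX1WVCJQHXx2z/Ha49vwuX7YaHu9Szh4gYNrZY5RhKhkcHNmdlZigFhli5Z+fXuakWeNhH5ii4Rmg72XZbekazYoTAsMomcmcVYiKxQTJfUFLXAGr8UKjcBNkSl0ZiA6V9JcaFusqqKFX193a1t8gY6ZhqWVbEyExzaEiMBpgtrSd7TEbhI4gTBEXpfF1e72jHL/4sz/7LXkXNSSYrNilIEqOAweffelQqLQT3iIo5F3dFuGd3mAaopniG5iWnF+MkvJ2PbVRyigdRtRqWO6o8fZidPZkVI1JiQNGjAD/4J379voWVXSsIbZk73sfN1qSylMa4V5k55lZVx8f3+Af4B/gH9/fX5/KItv+f1Yai9fZEh3ZbxWmKVcdDVDiAkshixJpsRNAOsXhd9cPz5npWJvmZ5py2msUWijU4OCpaB+Umh3f3+Af3+AhGt1eT4rQfEniihvgG5+hSRQYd1jd3KAXRlowW+ojrPz0+v40t/5rG7YQXecaFa+w6iZYlKHvnulTWOYondwZo5XWn9xf3+ATTSS78rkm+W1QjJybiFyvfGYO6e6dlB8Whpit/XDS87AjONgcoY9rDVuzWqCKERb0YVsaFVwl3NmSUyre6ebq4vBUG6qdH58QGF74+h9yo1YNzdwVRh+7fmwOHBmQRZqe9+ncO18WHh8vs5kSBsiWVwotaMzaEFrhqJIoWSKfJxzgUmujrOaektyqUZ1m49DPXxBKKt47aaeIzRsTCKP+O/RTKymDwYw0uykrLNJU1wzmF4fjEU1nlQ/RL0lRnBWcIJuh3RphrCAgk+EnExEgHF8WEqF14adurhYDmUu1cpVYB+FKkB2/OWqVYq/ADeT0ejU3HzJgXGqdHOxaHPBmG+92420MWy2L4gnd3kkdXgTO1UedIVvgH9/Uj1rrI5w0JCLja1fLVEnUCw1QCVC5v/MVGzAFzxkgIQ1u1Ilo6RrgLOJcUqHa6iGkbp2gWa1hznP3YvYuLnbjEPSeWykgVZ0cT9ahJFUv49g1kQqUUIxLVE3RvTPzf7UYxJ5dCc5Knxbq9i7joG7o3CGcGeEpGZvqq11ZlVyXzpZnMFxt6BofmO8g3NyZjOWtGWkj6mEdpa30NT70sz/zOX/uv//sRhKQwExxtqBSMCyNqE9d1RNrH5YcHKAnW1btJFsbDJiWquOdMqGiVqbdJp/f3p8Mx9It2pQj8uRhNi2QKZUWJFFwJs4MwQATiYHImWy5OnEX4Z9XWR8eE5picR1aWCAla5ko0CLpViif8Wbc6asjUpWcp6ZSB0YPCpddd13iNyemGFPgmM9YEsWLw0ExsEsp+7PFVFxzZBuunuHRmFyY6uHo7BhdVBmZKhpljeZuefTYX/KaRY20rtcJW8xG2rNcK/Rn+eXRZVdm1V9nWmqr07ao7jjn+PNo3KBLCVurLFgq7V6Z1KYbq91oUmRebuTSlSEVdBttKwzeB5qiJbCi8WftlTV"/>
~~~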